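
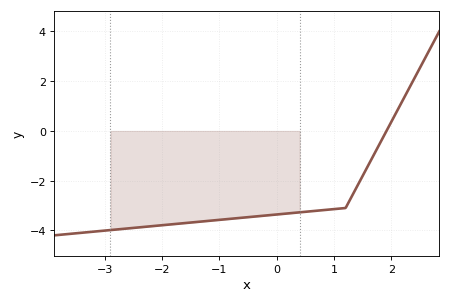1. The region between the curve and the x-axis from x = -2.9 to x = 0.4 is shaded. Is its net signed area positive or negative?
negative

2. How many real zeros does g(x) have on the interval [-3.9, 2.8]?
1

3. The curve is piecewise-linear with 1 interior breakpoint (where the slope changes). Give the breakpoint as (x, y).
(1.2, -3.1)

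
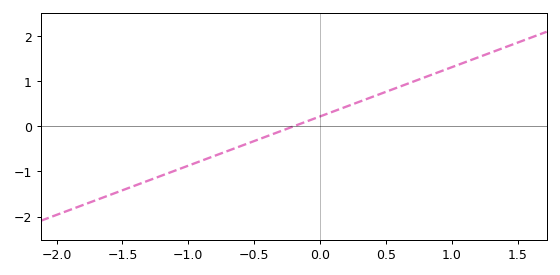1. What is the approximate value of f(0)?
0.2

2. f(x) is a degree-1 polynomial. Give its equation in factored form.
y = 1.09(x + 0.2)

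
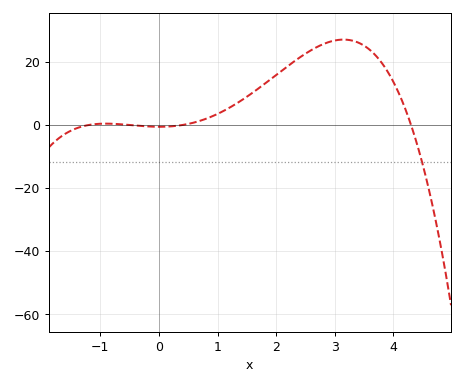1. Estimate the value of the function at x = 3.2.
28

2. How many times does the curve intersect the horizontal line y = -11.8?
1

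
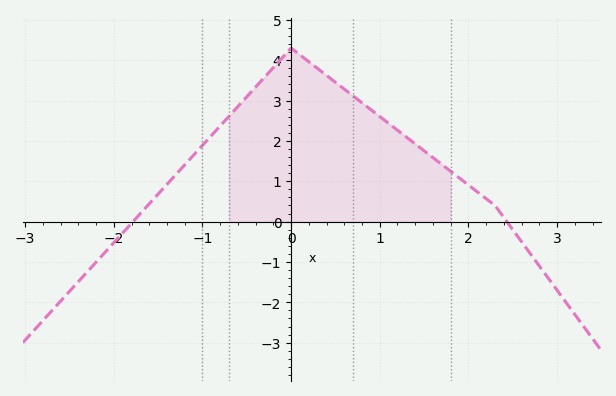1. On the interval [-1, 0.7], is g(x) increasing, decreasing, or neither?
neither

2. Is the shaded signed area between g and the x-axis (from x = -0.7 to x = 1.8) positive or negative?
positive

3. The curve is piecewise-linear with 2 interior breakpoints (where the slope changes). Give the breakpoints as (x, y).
(0, 4.3); (2.3, 0.4)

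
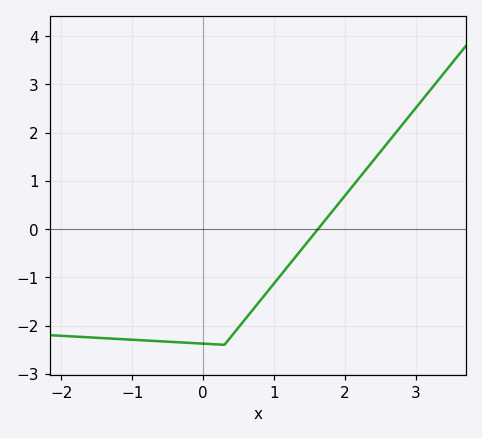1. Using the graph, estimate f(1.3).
-0.579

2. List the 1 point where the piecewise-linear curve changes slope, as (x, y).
(0.3, -2.4)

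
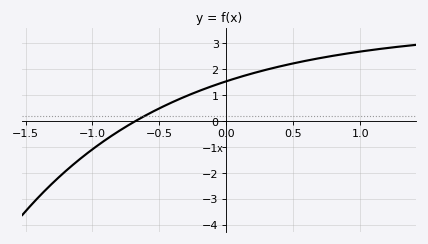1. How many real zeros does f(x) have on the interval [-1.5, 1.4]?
1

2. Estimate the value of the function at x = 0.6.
2.3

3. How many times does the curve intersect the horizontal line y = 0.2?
1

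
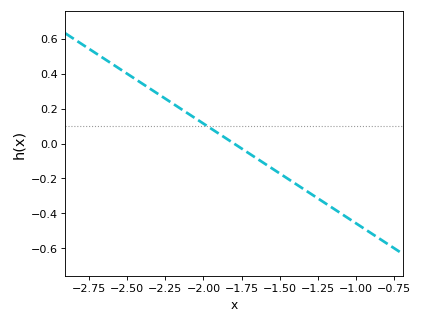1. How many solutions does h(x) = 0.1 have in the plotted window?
1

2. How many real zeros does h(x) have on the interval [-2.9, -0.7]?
1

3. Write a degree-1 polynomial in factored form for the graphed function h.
y = -0.57(x + 1.8)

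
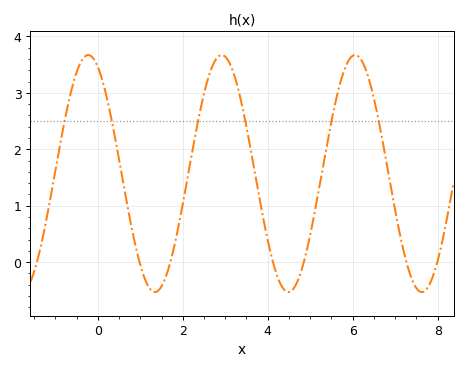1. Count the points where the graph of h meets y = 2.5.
6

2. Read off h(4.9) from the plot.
0.1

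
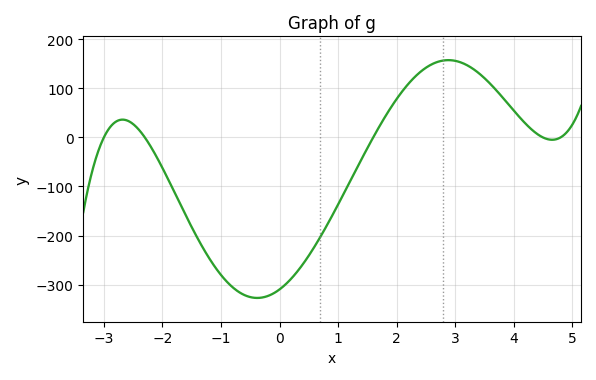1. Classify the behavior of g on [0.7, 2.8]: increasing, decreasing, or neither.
increasing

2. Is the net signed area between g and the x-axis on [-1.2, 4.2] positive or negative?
negative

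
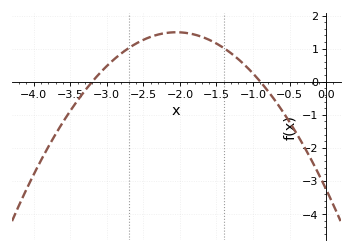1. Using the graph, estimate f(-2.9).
0.7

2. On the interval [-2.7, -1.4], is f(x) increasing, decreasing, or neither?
neither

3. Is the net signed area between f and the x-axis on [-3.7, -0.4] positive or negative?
positive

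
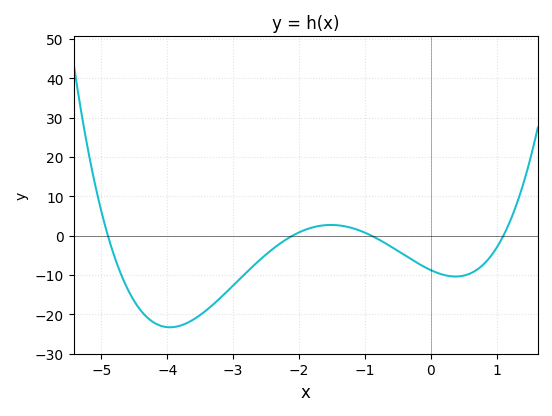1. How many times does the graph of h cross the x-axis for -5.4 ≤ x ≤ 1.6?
4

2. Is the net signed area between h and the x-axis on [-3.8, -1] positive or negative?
negative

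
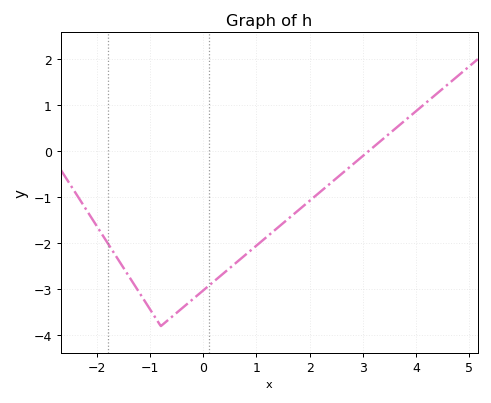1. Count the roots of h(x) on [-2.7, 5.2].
1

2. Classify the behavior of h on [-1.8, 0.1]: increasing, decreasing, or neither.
neither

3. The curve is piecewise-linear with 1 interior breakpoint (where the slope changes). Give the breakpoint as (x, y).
(-0.8, -3.8)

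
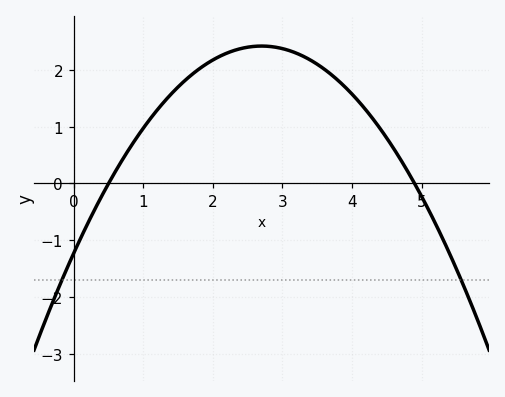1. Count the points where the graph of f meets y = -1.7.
2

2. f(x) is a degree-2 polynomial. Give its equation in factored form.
y = -0.5(x - 0.5)(x - 4.9)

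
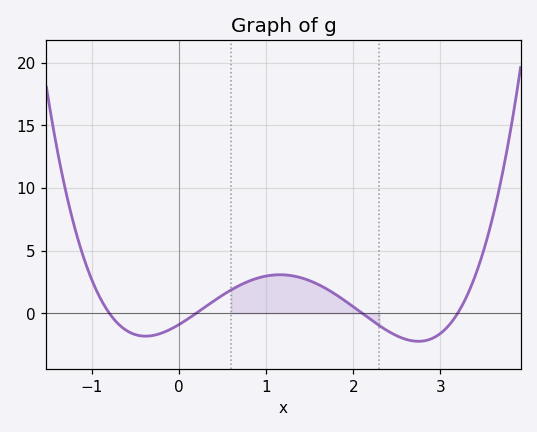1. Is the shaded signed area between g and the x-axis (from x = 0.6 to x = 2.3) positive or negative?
positive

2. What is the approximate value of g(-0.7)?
-0.835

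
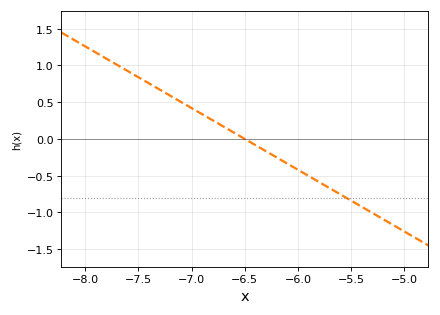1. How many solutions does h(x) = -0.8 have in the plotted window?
1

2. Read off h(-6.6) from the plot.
0.084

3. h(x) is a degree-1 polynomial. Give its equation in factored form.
y = -0.84(x + 6.5)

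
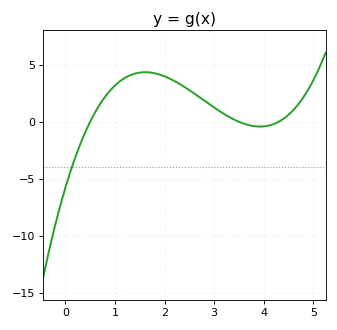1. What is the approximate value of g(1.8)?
4.25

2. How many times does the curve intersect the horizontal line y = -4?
1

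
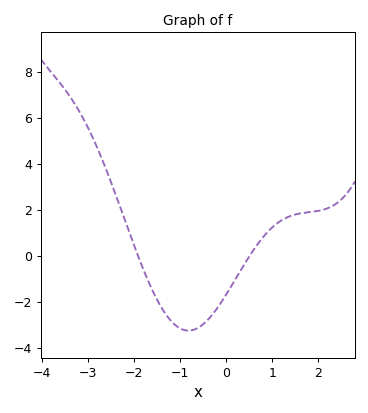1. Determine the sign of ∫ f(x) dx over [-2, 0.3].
negative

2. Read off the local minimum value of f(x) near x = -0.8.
-3.26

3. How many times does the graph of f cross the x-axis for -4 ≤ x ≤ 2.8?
2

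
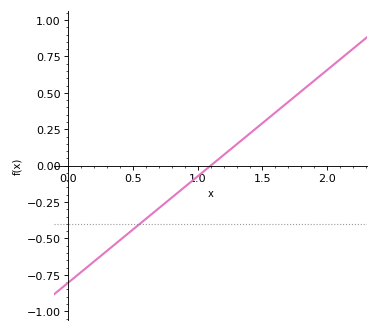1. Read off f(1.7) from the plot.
0.45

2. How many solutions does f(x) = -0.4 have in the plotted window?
1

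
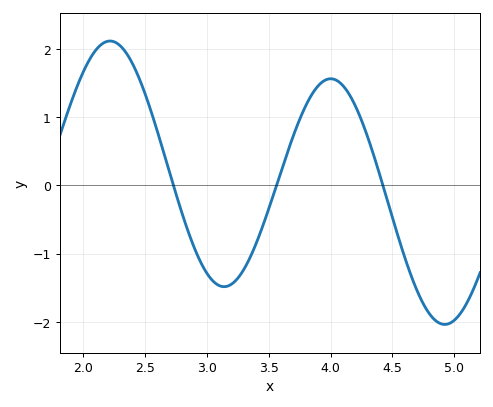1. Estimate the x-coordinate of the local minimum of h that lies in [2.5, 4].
3.14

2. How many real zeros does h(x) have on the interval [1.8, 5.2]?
3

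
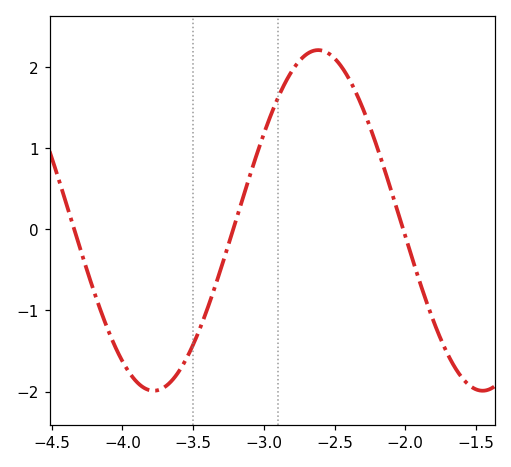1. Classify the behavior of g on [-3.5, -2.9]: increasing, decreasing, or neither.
increasing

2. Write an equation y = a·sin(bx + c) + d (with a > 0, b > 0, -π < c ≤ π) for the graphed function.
y = 2.1sin(2.7x + 2.3) + 0.11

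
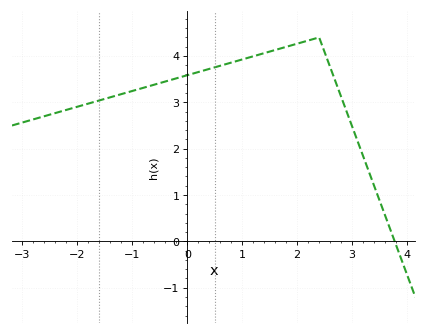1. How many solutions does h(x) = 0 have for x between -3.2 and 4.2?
1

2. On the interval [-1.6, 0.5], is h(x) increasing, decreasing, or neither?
increasing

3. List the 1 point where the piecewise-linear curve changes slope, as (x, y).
(2.4, 4.4)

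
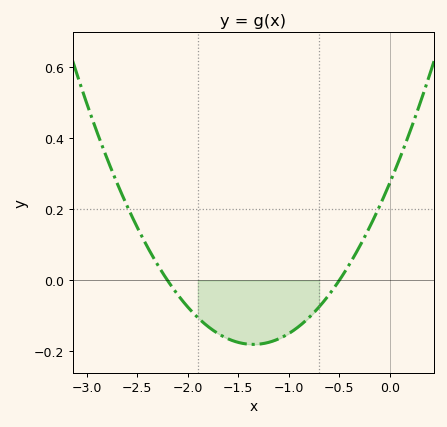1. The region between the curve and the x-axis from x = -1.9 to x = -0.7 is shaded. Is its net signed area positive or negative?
negative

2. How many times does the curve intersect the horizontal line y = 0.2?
2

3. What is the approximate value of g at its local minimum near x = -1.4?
-0.181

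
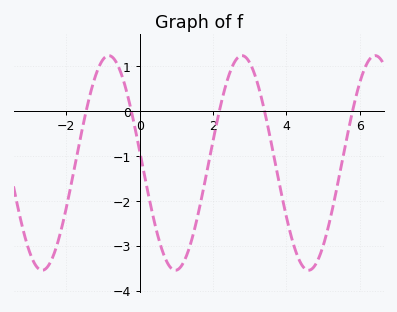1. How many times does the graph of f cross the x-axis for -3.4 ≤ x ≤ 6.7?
5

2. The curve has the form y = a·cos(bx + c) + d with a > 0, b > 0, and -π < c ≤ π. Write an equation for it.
y = 2.39cos(1.73x + 1.46) - 1.16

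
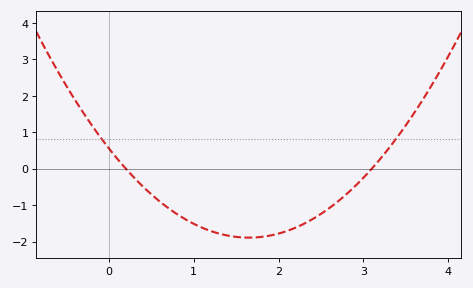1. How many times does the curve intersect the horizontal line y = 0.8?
2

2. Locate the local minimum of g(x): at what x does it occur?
1.6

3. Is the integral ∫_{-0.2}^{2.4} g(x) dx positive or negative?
negative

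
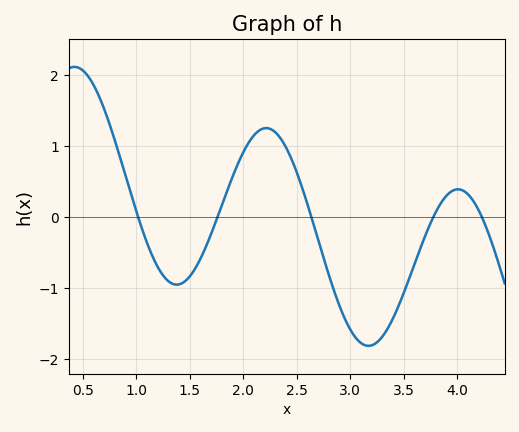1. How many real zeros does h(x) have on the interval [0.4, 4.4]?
5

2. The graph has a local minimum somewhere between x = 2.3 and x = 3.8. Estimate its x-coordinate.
3.17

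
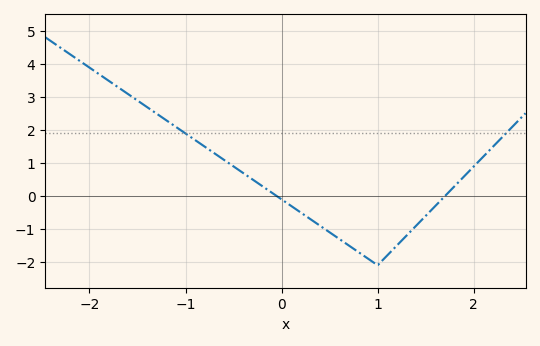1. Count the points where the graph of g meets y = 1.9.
2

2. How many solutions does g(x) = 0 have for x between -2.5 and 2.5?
2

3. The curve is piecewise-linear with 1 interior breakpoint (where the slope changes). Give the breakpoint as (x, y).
(1, -2.1)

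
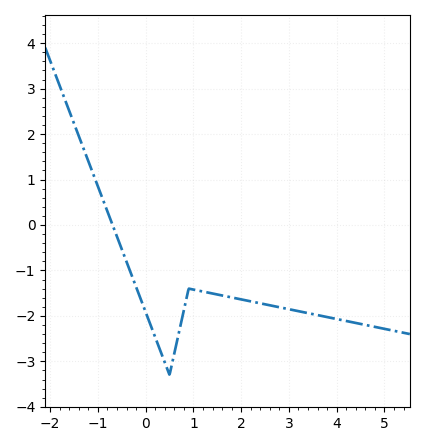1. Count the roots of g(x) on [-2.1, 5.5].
1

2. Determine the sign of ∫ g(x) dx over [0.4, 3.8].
negative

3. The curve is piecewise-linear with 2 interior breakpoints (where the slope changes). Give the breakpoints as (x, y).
(0.5, -3.3); (0.9, -1.4)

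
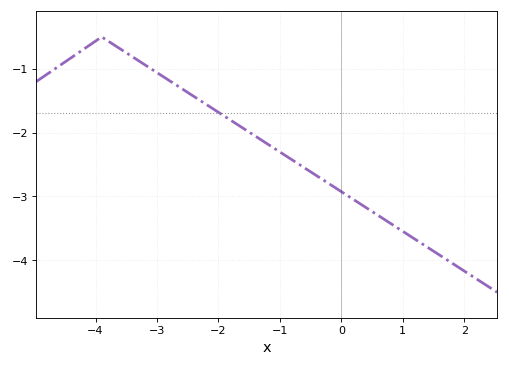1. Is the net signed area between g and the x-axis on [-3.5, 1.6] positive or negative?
negative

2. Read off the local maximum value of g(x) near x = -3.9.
-0.501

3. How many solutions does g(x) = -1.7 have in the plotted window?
1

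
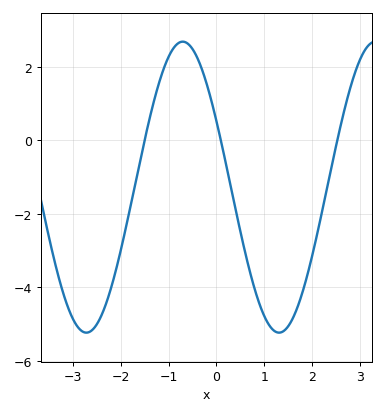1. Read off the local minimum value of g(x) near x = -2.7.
-5.23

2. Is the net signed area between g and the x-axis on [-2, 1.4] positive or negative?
negative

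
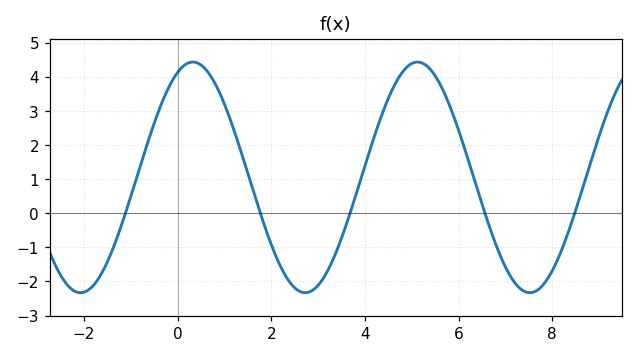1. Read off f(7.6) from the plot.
-2.3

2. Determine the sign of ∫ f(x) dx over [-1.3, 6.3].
positive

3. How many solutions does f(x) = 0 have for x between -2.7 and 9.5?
5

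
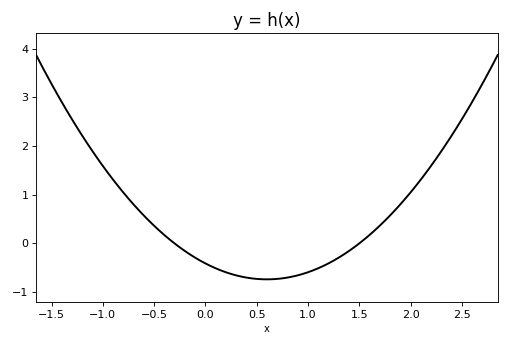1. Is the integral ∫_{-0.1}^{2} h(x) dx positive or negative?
negative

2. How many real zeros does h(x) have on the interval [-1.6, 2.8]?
2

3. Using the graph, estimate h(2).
1.05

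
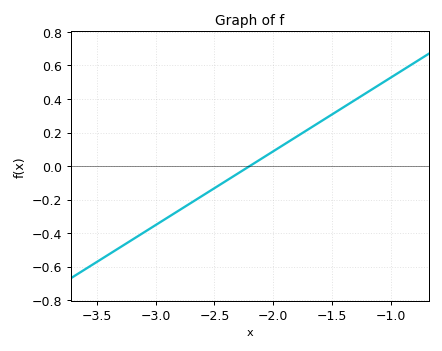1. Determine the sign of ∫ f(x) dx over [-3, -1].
positive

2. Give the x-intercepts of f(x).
-2.2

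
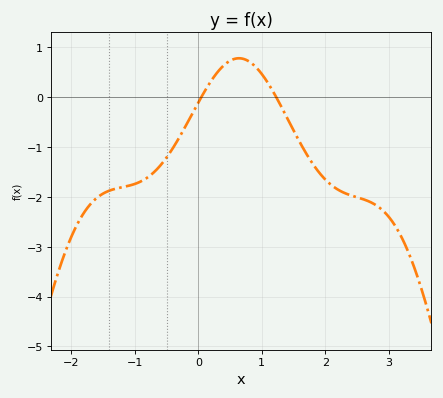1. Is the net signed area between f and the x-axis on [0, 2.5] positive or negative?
negative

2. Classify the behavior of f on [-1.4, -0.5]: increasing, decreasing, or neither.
increasing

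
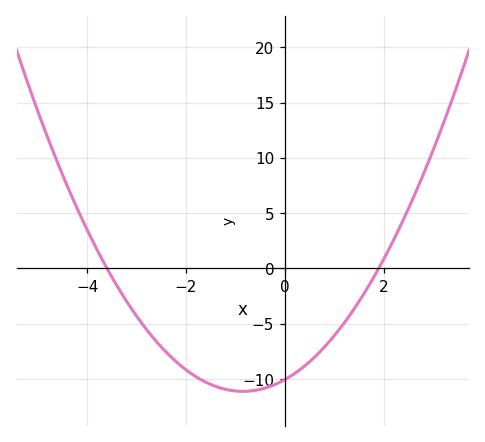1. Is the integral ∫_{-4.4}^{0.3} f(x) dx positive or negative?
negative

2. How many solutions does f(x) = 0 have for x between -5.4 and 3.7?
2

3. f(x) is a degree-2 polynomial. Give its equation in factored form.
y = 1.47(x + 3.6)(x - 1.9)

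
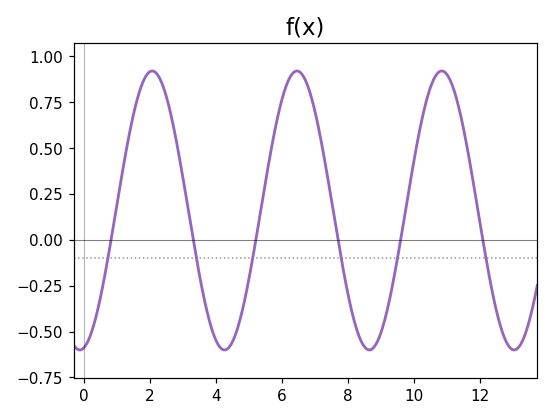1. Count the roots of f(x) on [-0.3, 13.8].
6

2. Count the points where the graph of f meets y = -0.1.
6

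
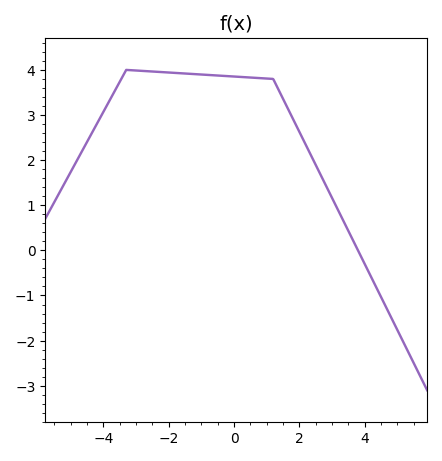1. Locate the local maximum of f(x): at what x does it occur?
-3.2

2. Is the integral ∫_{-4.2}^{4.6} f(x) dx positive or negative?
positive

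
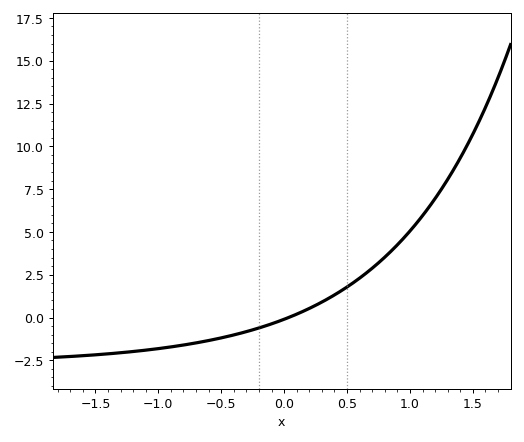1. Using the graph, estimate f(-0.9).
-1.72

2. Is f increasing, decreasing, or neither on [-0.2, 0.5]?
increasing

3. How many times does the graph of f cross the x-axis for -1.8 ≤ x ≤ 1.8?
1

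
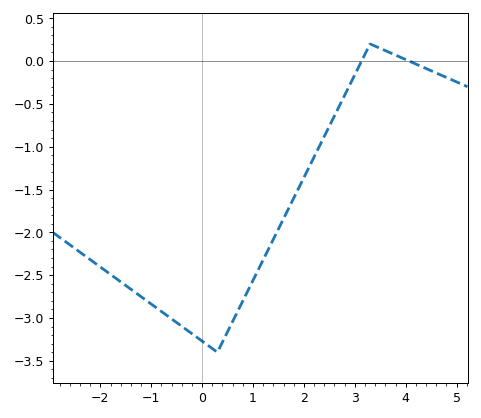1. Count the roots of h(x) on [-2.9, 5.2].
2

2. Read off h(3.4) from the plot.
0.15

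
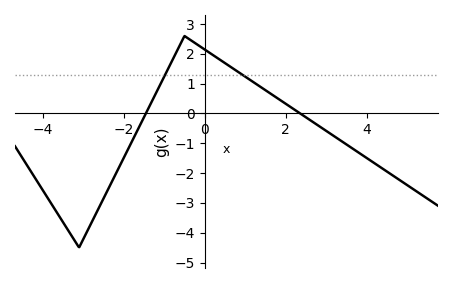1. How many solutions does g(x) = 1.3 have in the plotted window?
2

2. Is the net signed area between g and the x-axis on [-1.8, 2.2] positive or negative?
positive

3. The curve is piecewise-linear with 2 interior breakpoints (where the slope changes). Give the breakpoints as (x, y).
(-3.1, -4.5); (-0.5, 2.6)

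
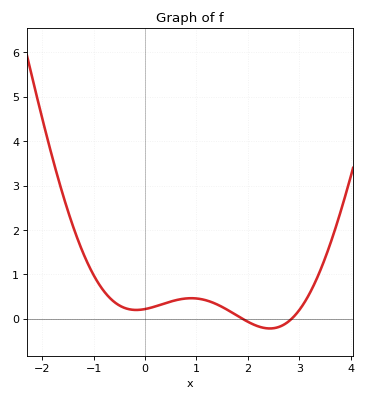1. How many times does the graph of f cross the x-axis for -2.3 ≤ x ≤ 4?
2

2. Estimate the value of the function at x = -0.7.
0.5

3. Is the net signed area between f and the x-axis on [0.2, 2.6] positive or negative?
positive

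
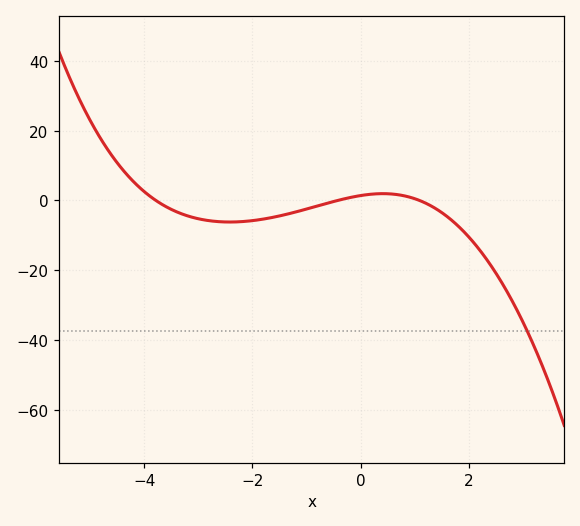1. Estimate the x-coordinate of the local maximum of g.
0.4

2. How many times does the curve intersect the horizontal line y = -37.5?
1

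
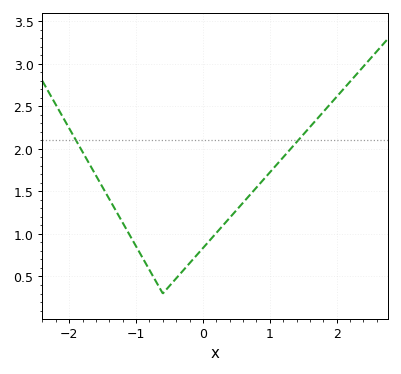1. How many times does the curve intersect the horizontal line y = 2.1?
2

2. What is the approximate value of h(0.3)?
1.1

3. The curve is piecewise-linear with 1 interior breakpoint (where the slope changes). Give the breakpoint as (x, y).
(-0.6, 0.3)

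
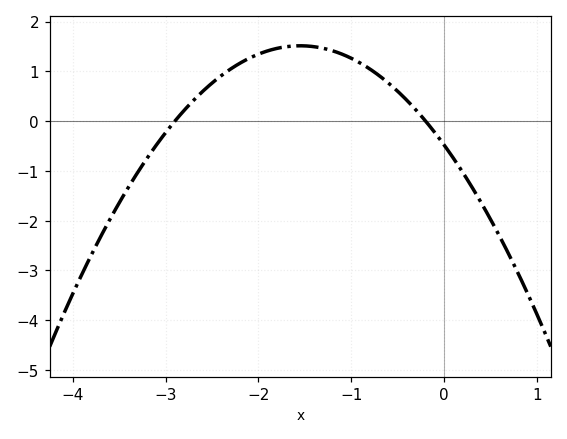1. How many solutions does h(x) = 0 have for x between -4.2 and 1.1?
2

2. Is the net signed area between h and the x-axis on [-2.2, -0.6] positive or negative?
positive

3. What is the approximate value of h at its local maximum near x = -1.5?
1.51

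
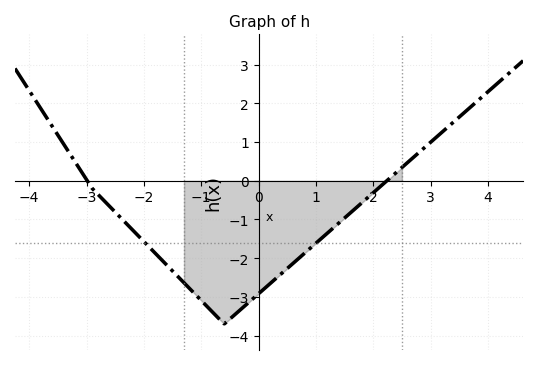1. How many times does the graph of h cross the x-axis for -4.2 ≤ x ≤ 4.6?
2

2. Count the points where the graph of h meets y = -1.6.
2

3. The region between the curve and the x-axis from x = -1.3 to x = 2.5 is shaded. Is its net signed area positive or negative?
negative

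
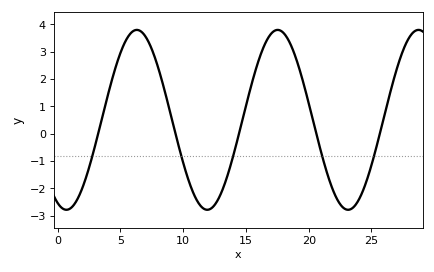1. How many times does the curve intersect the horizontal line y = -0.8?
5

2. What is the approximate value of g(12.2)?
-2.7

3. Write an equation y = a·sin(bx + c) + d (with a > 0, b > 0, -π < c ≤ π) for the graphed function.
y = 3.29sin(0.56x - 2) + 0.51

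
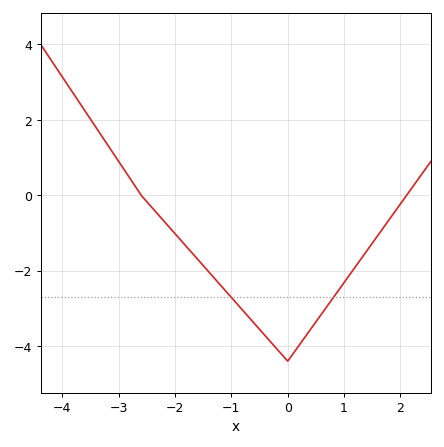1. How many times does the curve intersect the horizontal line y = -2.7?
2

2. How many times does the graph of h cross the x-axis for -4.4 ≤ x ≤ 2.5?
2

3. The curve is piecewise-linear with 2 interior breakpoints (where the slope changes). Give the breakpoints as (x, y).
(-2.6, 0); (0, -4.4)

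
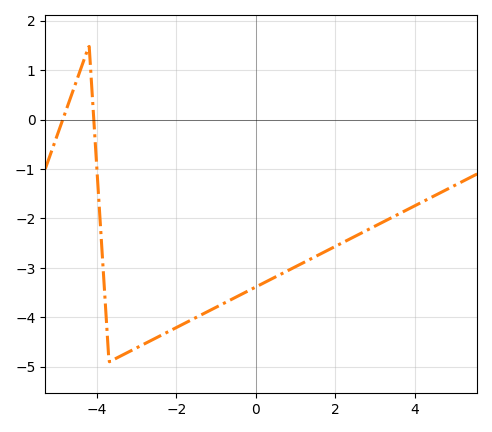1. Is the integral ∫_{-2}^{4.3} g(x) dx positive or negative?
negative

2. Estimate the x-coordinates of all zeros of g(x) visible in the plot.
-4.86, -4.08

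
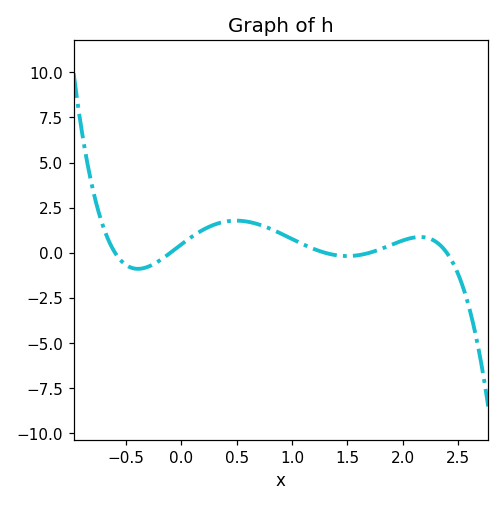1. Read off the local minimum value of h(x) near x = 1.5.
-0.179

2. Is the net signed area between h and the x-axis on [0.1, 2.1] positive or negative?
positive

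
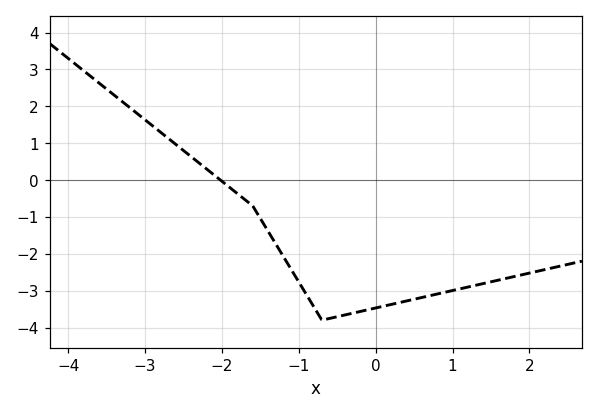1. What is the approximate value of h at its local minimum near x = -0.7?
-3.8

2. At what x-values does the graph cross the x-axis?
-2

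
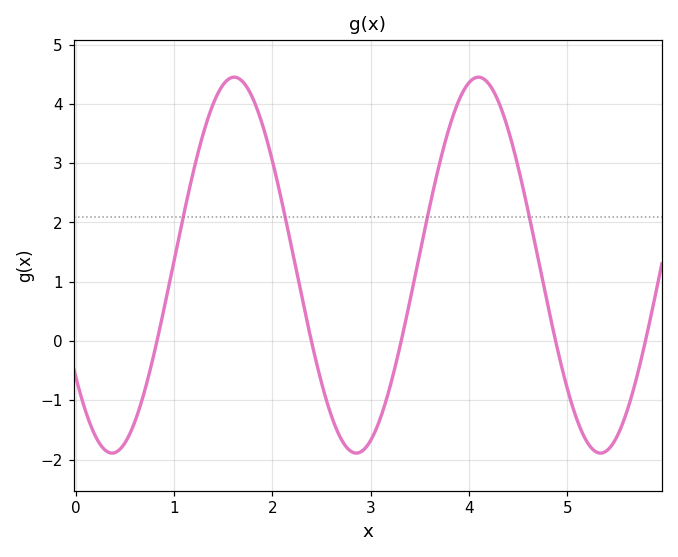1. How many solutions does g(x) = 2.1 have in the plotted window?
4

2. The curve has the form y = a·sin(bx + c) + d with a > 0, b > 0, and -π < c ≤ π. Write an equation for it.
y = 3.17sin(2.5x - 2.5) + 1.28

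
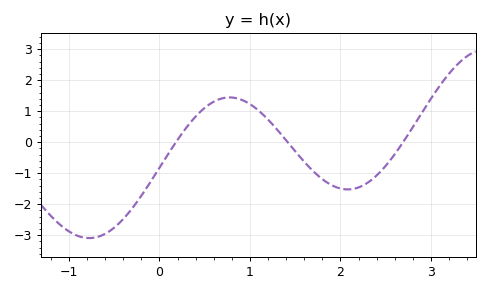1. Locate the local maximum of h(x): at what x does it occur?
0.775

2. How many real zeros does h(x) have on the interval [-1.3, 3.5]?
3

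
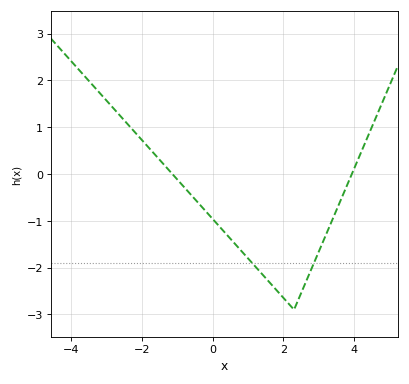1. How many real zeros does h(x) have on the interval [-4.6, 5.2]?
2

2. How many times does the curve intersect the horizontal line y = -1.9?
2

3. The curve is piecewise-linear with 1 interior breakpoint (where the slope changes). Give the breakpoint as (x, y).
(2.3, -2.9)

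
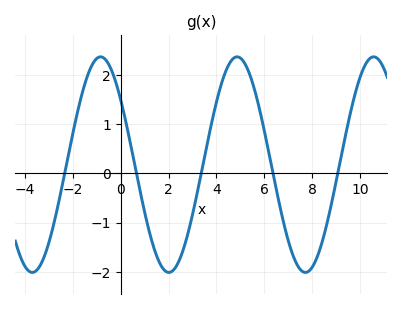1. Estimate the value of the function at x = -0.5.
2.2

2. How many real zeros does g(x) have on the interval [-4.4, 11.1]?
5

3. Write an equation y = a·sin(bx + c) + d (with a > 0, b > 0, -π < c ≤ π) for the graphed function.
y = 2.19sin(1.1x + 2.5) + 0.18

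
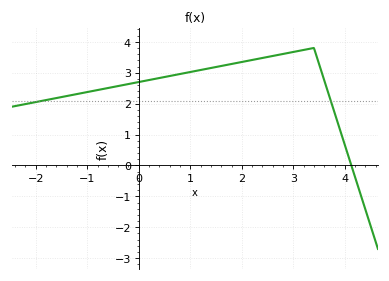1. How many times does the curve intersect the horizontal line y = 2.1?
2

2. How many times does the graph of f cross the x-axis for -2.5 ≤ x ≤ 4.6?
1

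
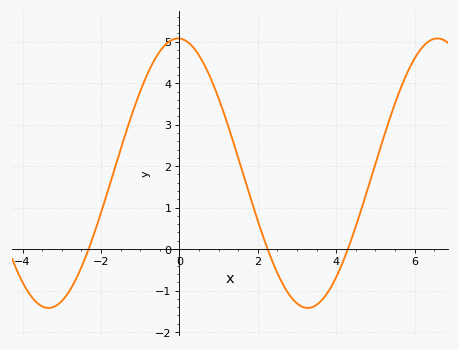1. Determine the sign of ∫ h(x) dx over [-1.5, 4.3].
positive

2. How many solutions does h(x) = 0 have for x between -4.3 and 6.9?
3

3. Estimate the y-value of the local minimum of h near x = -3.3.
-1.4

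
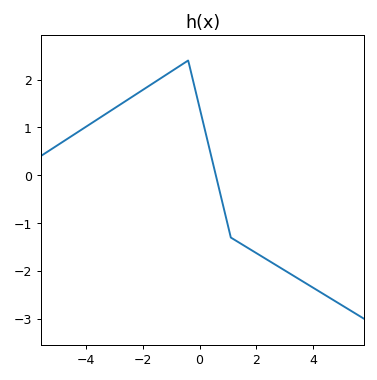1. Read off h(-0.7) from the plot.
2.28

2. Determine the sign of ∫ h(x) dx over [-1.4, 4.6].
negative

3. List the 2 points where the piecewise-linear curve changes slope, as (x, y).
(-0.4, 2.4); (1.1, -1.3)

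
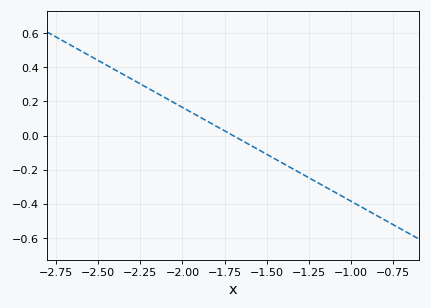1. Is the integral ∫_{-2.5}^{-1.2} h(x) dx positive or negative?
positive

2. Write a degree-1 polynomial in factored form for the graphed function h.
y = -0.55(x + 1.7)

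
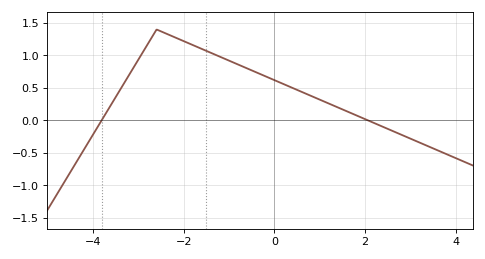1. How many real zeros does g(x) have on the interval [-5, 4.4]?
2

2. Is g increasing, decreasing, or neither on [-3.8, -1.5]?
neither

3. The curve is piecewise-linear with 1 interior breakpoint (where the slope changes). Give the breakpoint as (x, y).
(-2.6, 1.4)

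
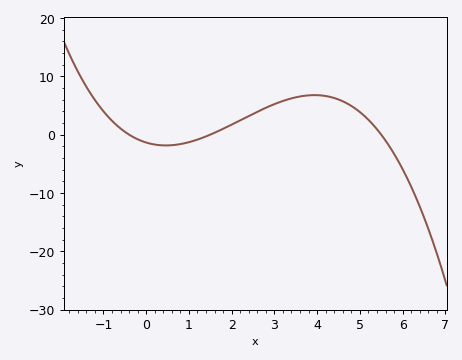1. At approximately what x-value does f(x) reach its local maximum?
4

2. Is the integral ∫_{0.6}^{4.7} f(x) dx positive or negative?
positive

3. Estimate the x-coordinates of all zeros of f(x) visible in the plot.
-0.4, 1.4, 5.4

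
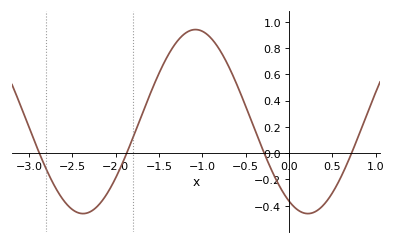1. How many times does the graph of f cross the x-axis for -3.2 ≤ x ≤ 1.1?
4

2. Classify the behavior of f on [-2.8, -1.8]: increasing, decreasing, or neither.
neither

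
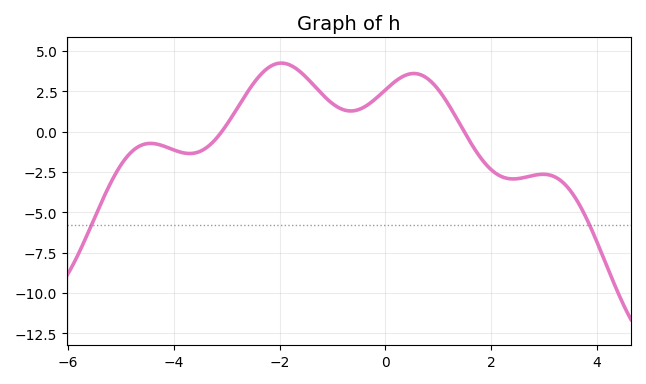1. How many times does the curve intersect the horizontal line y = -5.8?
2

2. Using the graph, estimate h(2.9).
-2.6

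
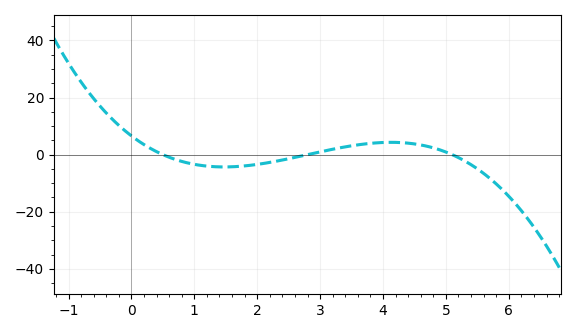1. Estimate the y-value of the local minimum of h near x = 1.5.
-4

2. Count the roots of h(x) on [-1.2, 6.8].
3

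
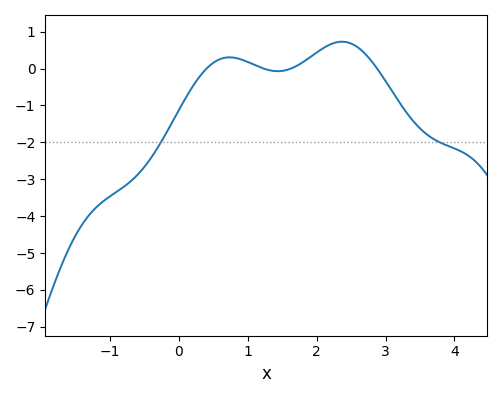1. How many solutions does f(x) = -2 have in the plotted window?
2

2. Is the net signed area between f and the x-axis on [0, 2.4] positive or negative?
positive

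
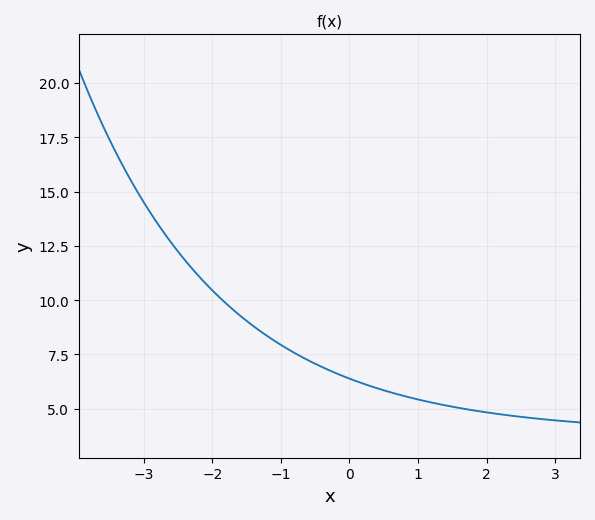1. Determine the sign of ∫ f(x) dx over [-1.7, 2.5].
positive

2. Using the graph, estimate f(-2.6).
12.6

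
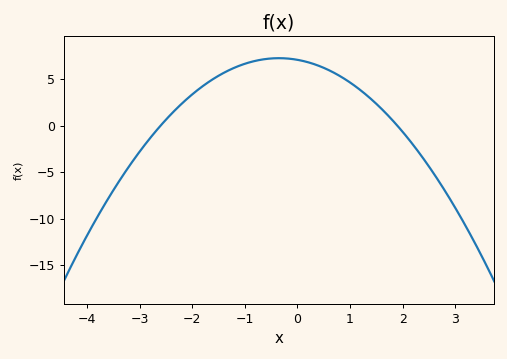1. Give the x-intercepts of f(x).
-2.6, 1.9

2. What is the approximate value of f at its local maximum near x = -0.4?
7.24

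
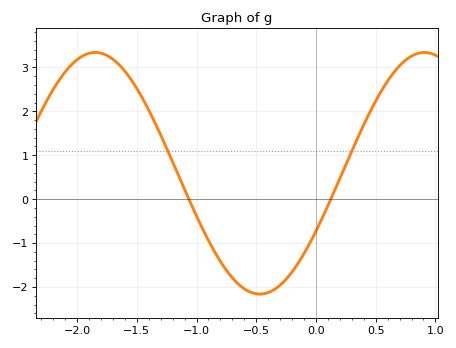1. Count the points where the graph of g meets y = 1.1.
2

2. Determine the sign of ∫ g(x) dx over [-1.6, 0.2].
negative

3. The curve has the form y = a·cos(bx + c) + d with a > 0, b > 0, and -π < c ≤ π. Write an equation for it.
y = 2.75cos(2.28x - 2.07) + 0.59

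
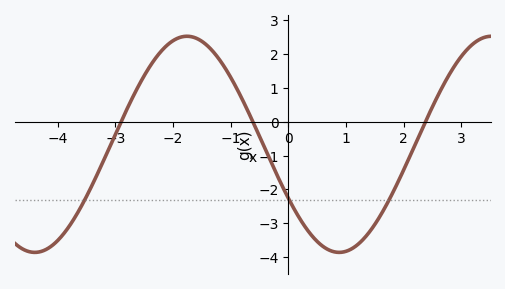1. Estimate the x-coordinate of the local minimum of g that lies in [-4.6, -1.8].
-4.4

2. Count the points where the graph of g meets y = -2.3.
3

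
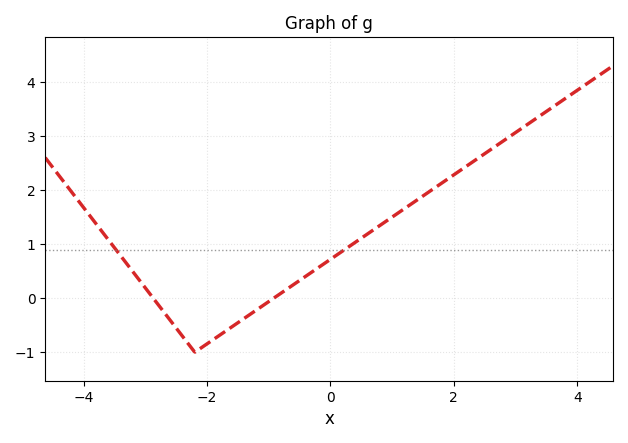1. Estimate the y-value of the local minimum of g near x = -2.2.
-1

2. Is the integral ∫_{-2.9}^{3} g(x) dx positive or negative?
positive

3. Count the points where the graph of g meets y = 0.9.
2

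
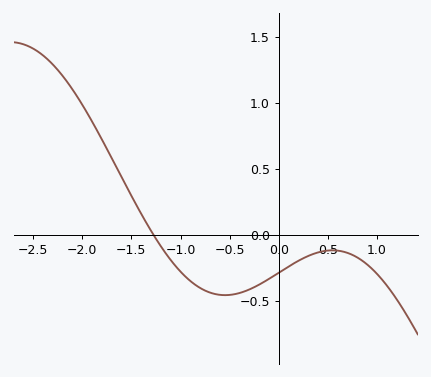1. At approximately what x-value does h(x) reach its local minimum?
-0.5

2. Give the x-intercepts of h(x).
-1.3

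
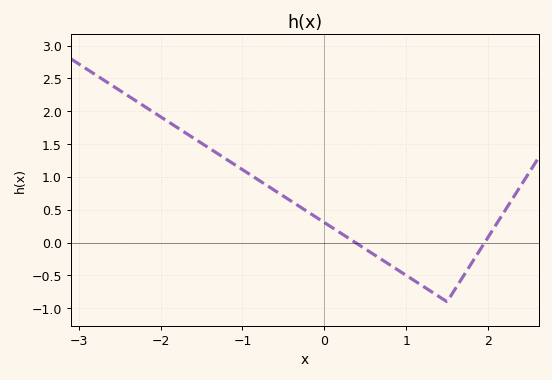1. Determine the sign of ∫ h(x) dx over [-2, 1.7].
positive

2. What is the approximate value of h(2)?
0.1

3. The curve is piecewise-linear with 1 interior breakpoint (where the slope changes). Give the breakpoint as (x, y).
(1.5, -0.9)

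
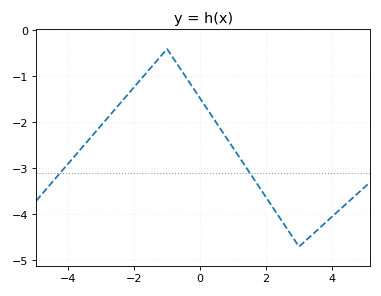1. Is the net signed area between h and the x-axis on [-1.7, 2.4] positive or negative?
negative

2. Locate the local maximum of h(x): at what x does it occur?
-1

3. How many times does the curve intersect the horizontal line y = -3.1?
2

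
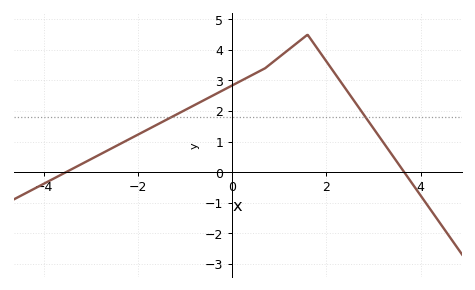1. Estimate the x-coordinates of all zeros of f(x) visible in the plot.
-3.6, 3.6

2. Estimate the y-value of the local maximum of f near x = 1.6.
4.5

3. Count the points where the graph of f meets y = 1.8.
2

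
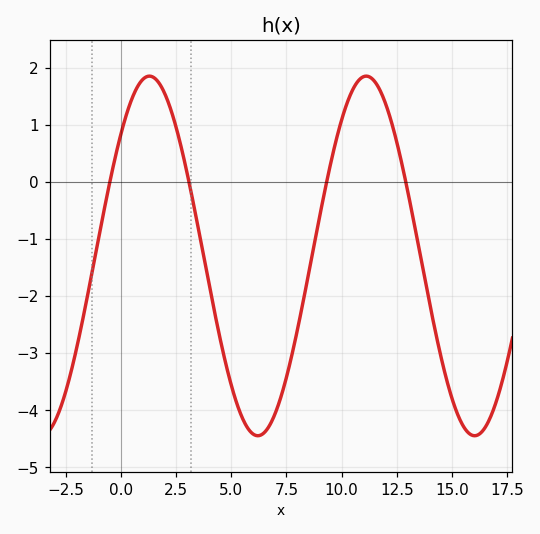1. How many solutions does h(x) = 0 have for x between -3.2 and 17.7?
4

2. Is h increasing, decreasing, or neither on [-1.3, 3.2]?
neither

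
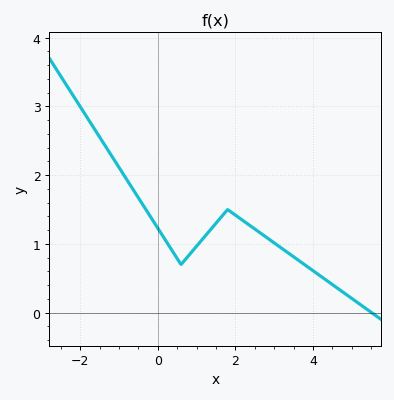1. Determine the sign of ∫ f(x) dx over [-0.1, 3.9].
positive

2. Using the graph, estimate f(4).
0.612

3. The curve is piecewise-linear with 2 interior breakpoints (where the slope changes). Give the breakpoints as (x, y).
(0.6, 0.7); (1.8, 1.5)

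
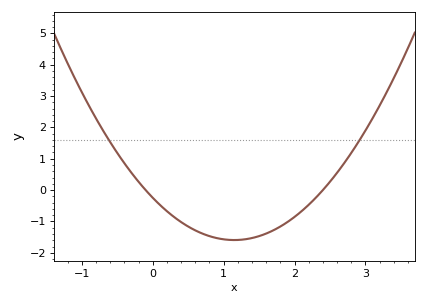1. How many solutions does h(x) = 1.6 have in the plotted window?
2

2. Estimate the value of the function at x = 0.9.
-1.53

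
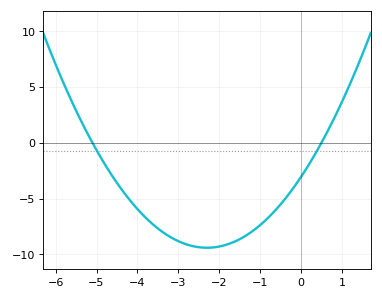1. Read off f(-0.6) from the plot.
-5.94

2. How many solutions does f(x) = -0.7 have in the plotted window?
2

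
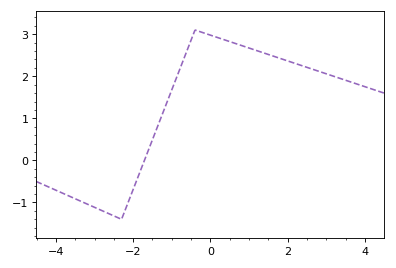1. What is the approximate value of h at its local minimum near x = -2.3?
-1.4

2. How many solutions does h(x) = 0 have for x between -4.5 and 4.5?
1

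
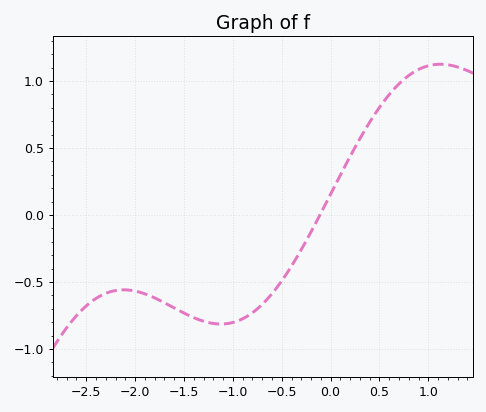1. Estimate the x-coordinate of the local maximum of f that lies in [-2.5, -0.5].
-2.1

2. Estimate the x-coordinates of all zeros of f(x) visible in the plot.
-0.1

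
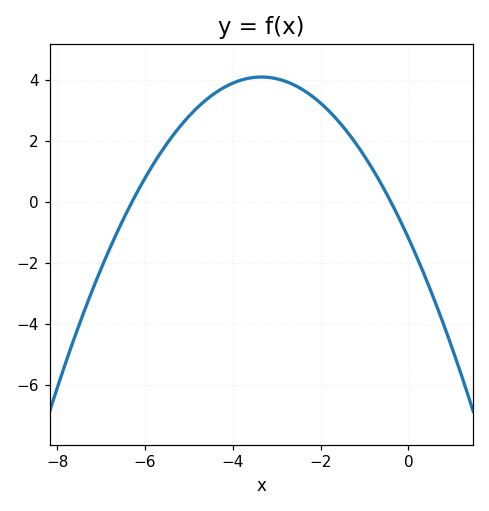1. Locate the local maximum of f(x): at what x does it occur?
-3.4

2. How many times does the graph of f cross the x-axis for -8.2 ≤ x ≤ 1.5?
2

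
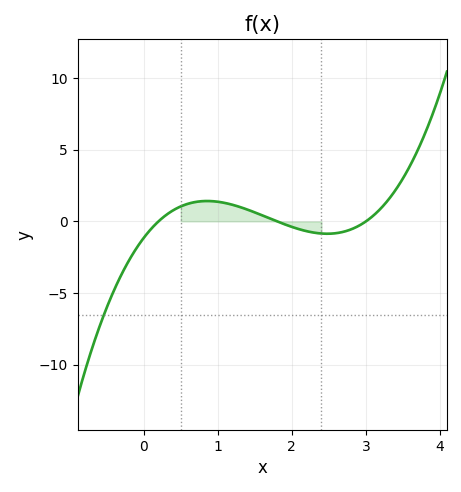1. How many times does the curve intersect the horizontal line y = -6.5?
1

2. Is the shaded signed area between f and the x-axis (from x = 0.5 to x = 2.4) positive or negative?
positive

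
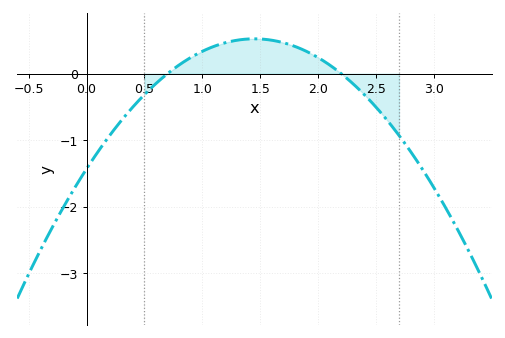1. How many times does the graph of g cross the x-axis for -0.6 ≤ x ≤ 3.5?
2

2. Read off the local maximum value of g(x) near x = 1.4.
0.5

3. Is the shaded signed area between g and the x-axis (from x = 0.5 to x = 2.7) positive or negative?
positive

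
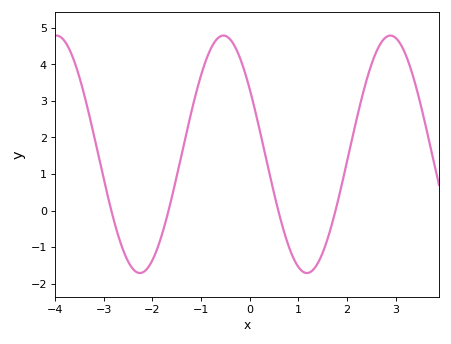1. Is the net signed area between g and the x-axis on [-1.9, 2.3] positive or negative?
positive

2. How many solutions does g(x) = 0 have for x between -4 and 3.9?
4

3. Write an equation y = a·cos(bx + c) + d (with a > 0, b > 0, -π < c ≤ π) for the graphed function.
y = 3.25cos(1.8x + 0.99) + 1.54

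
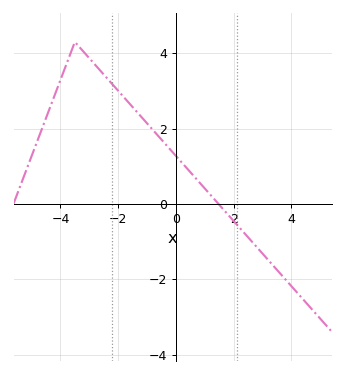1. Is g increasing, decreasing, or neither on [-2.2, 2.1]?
decreasing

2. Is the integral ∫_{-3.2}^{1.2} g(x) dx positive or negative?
positive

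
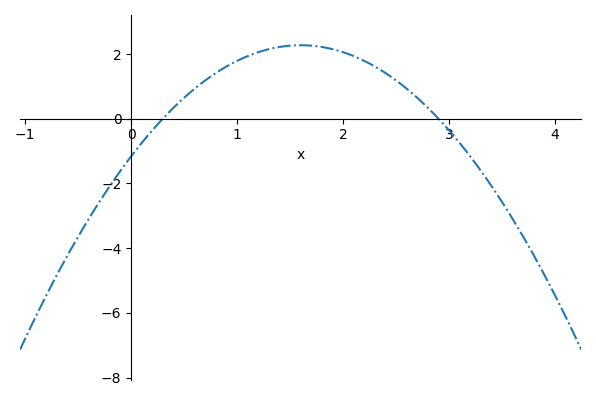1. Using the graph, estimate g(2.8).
0.335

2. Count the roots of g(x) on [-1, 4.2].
2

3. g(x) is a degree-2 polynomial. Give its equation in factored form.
y = -1.34(x - 0.3)(x - 2.9)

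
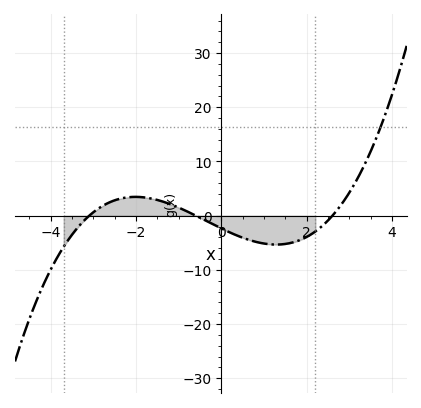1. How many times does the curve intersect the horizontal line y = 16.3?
1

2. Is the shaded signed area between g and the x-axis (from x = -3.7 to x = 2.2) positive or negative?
negative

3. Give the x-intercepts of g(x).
-3.2, -0.6, 2.6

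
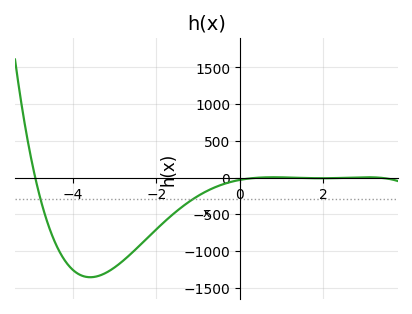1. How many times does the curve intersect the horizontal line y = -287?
2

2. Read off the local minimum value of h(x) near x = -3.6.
-1360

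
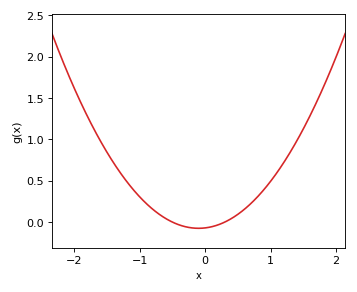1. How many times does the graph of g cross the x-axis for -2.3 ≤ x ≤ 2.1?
2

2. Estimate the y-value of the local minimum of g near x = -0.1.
-0.1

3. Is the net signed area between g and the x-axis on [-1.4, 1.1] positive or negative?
positive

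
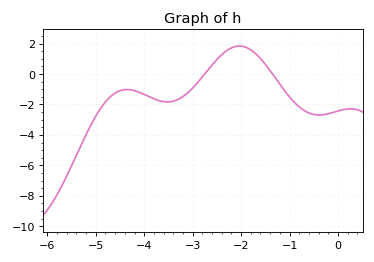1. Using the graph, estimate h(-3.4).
-1.8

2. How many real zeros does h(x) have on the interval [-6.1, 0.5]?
2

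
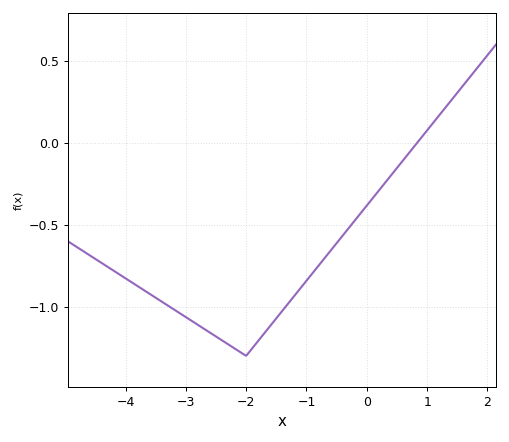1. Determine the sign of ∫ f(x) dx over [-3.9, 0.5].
negative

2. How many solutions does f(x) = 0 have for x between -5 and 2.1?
1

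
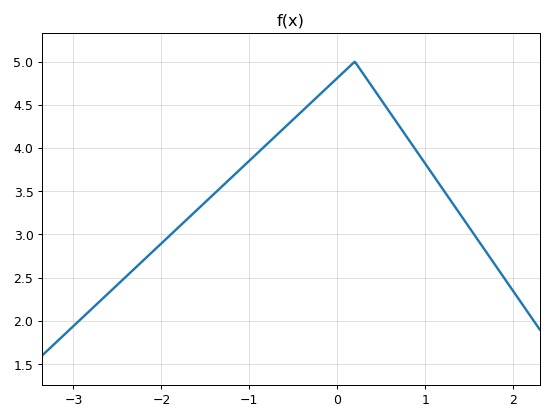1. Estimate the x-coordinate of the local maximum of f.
0.198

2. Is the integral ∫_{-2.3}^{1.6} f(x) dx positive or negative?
positive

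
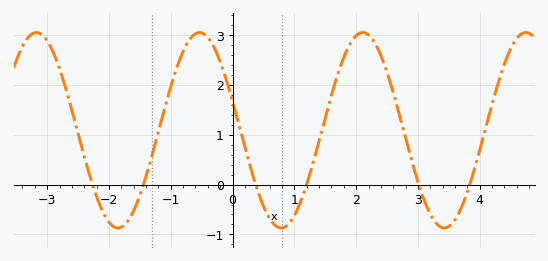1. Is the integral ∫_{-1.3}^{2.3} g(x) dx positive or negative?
positive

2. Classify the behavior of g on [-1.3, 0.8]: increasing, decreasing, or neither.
neither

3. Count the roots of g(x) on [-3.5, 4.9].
6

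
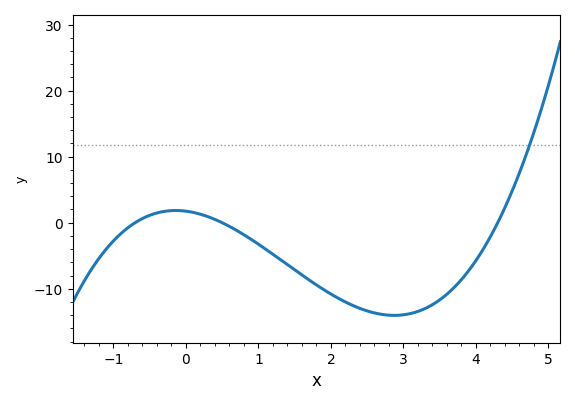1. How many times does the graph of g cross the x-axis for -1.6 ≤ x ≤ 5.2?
3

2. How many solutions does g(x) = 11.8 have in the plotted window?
1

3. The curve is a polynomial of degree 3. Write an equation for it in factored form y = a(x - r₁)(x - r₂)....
y = 1.16(x + 0.7)(x - 0.5)(x - 4.3)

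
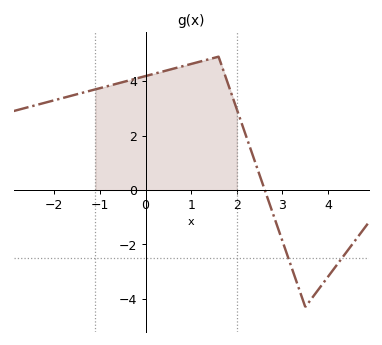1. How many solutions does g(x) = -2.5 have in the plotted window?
2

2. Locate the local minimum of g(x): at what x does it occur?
3.6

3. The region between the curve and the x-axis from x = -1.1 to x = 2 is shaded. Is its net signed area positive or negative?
positive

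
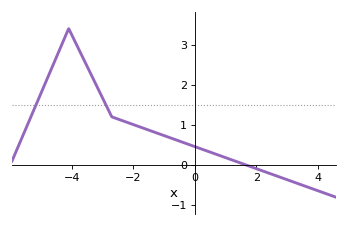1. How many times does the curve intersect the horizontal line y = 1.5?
2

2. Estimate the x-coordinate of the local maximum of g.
-4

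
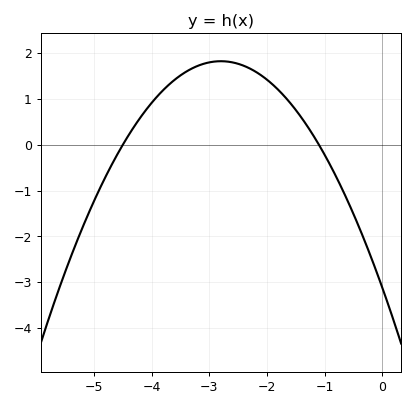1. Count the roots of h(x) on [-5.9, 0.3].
2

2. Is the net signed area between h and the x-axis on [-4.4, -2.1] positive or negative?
positive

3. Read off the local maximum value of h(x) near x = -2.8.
1.82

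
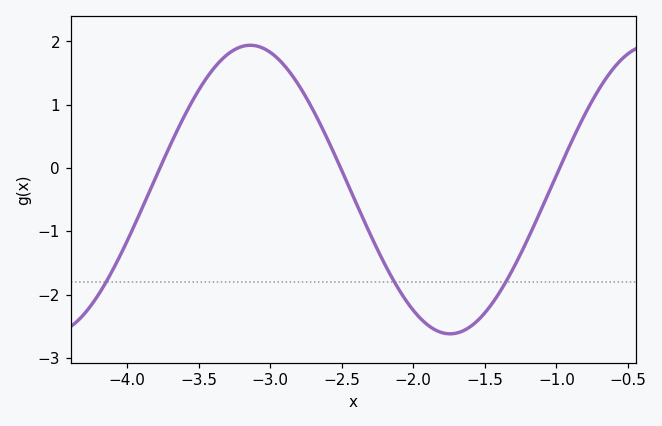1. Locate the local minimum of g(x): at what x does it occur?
-1.7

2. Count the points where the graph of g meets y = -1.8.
3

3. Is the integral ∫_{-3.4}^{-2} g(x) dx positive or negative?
positive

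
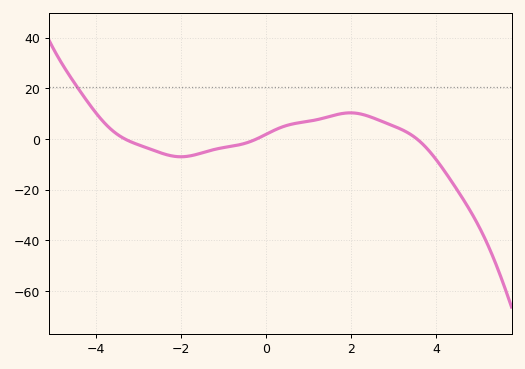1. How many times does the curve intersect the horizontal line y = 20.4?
1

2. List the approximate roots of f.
-3.4, -0.2, 3.6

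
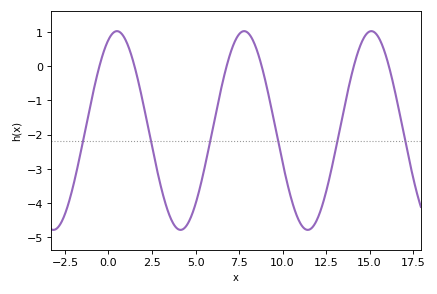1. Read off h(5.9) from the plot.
-2.05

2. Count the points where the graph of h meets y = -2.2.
6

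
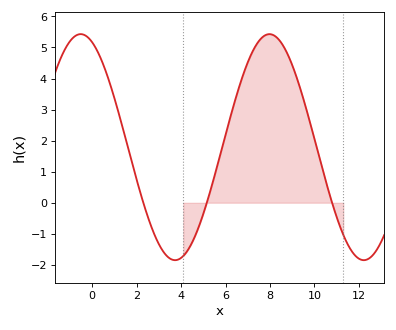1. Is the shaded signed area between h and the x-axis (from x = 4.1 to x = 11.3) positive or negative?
positive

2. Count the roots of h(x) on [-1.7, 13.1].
3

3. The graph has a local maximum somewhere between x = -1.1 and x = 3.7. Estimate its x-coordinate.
-0.6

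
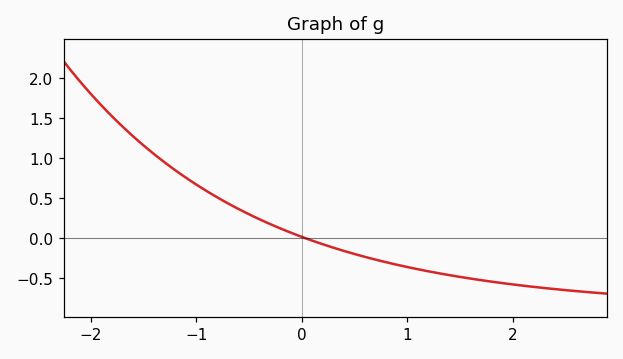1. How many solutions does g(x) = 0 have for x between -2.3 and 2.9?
1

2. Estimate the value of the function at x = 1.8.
-0.55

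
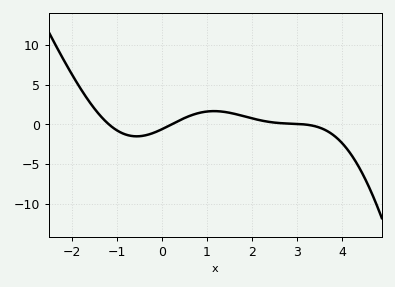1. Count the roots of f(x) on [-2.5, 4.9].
3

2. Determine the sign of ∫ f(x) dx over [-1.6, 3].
positive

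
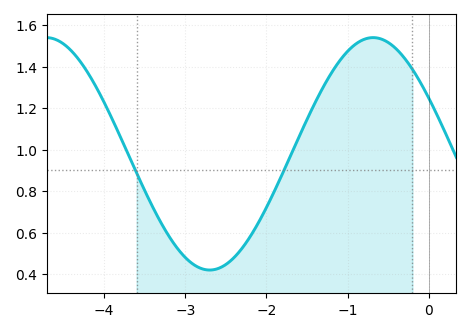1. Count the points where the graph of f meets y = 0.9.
2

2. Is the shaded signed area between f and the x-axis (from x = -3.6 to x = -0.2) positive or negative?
positive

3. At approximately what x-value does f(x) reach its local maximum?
-0.7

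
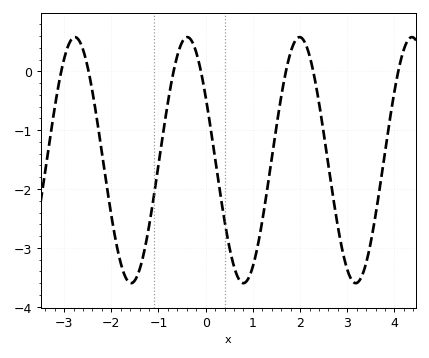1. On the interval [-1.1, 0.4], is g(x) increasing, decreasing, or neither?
neither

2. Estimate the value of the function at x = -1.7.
-3.5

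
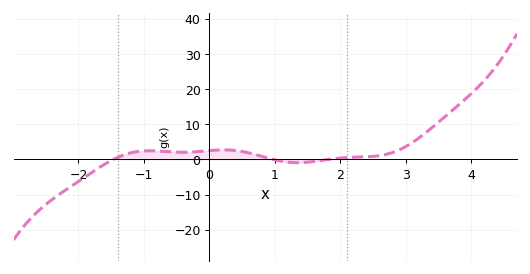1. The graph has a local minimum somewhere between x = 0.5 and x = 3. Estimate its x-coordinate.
1.4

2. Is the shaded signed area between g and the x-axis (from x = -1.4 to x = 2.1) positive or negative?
positive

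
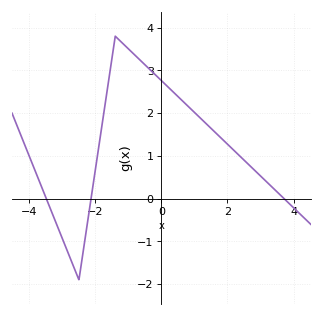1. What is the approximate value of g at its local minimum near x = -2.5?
-1.9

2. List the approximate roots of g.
-3.4, -2.2, 3.8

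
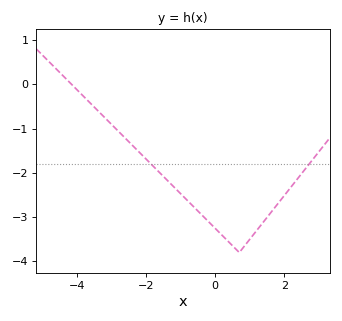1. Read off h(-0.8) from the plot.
-2.6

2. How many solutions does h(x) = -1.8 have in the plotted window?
2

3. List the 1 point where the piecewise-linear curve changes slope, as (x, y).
(0.7, -3.8)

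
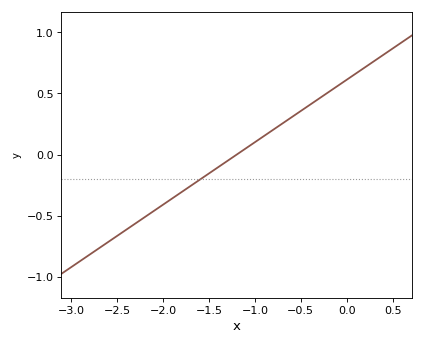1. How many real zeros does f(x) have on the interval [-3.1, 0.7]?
1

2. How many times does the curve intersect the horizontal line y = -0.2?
1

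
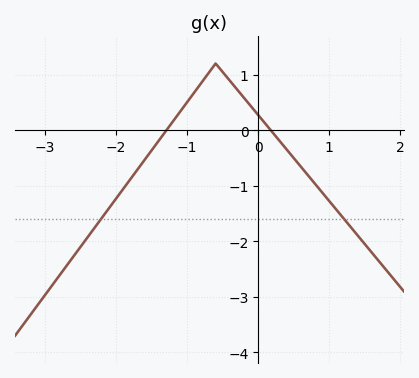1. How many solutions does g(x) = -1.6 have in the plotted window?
2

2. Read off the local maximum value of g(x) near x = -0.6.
1.2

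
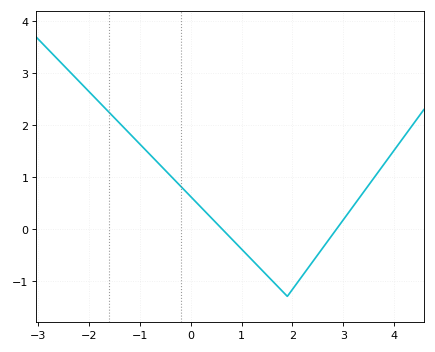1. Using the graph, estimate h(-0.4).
1.03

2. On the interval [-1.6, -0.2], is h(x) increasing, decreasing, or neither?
decreasing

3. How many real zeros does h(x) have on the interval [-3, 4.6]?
2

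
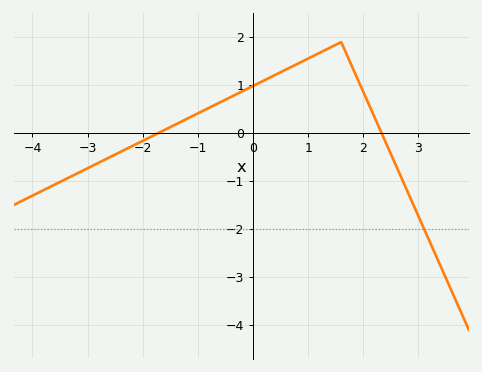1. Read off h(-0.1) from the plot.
0.9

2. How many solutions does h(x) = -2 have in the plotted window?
1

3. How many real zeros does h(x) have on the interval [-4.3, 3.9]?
2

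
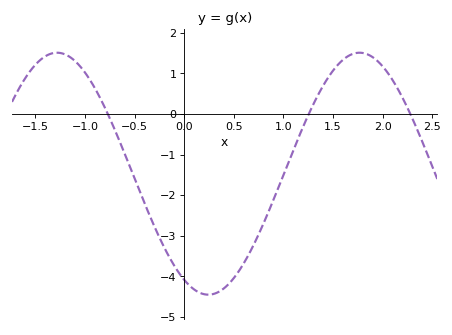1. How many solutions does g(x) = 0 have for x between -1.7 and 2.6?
3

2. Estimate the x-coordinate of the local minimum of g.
0.2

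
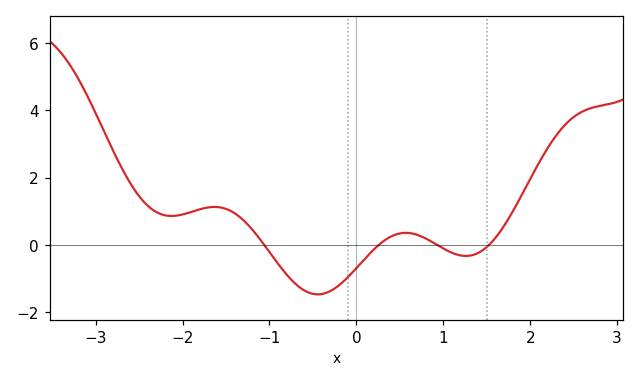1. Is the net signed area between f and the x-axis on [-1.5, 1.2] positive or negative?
negative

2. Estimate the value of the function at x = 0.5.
0.341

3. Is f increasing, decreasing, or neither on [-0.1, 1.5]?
neither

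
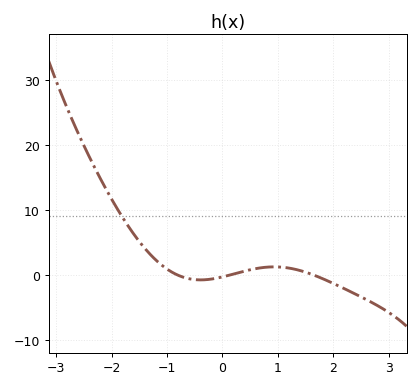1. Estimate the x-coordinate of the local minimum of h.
-0.392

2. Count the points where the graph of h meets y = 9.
1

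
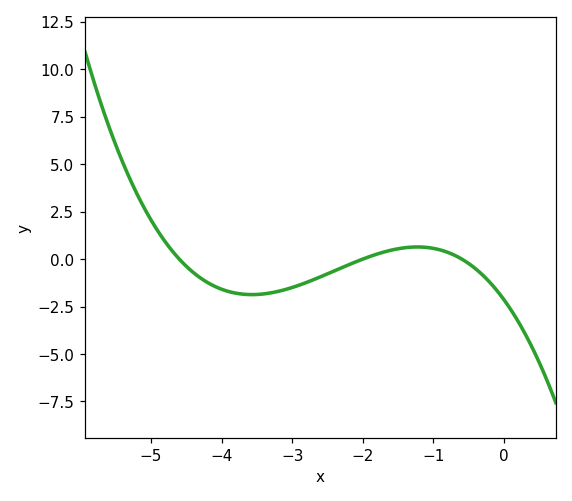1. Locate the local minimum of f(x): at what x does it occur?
-3.57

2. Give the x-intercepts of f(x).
-4.6, -2, -0.6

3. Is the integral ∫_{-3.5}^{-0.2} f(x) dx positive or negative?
negative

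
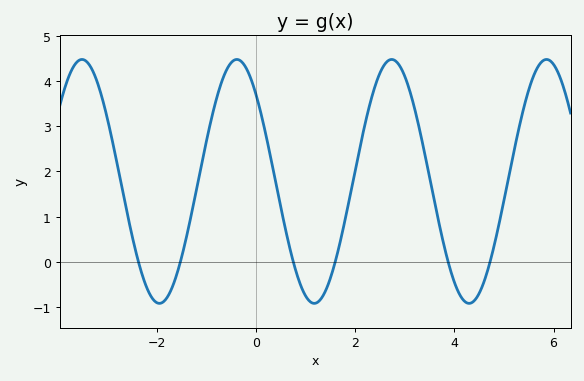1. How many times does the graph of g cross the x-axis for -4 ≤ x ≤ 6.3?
6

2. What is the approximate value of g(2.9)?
4.3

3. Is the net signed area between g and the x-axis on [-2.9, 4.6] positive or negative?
positive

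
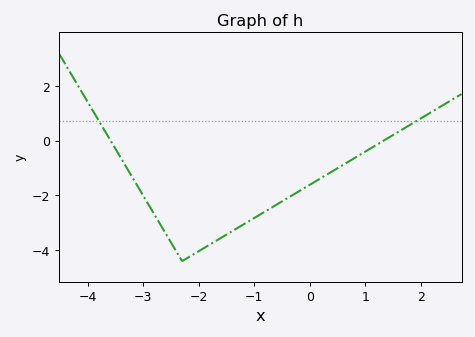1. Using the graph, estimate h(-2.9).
-2.4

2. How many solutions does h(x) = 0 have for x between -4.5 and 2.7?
2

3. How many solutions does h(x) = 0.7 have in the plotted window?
2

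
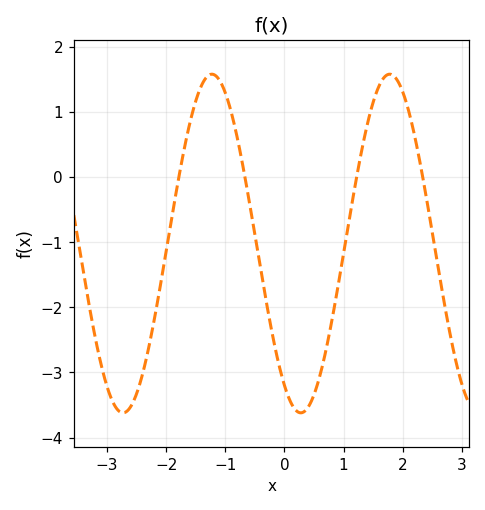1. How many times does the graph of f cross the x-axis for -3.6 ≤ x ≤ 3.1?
4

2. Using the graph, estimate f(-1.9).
-0.6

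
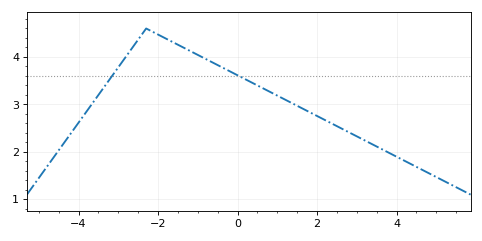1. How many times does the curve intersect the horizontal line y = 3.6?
2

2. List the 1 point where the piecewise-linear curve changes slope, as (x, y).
(-2.3, 4.6)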